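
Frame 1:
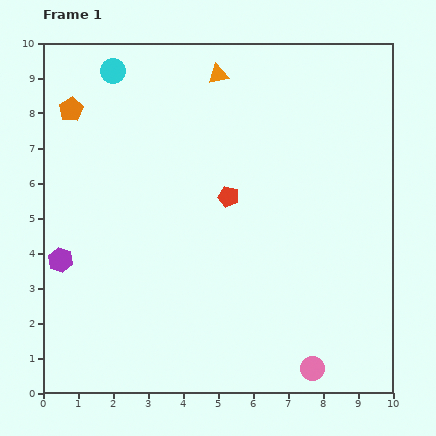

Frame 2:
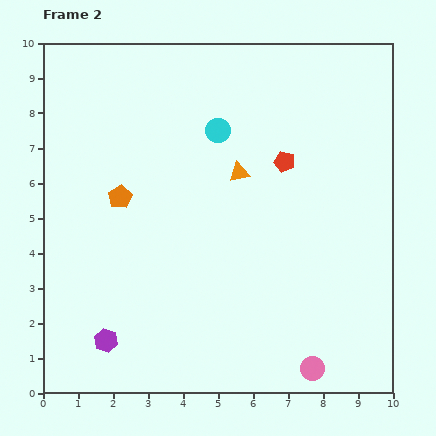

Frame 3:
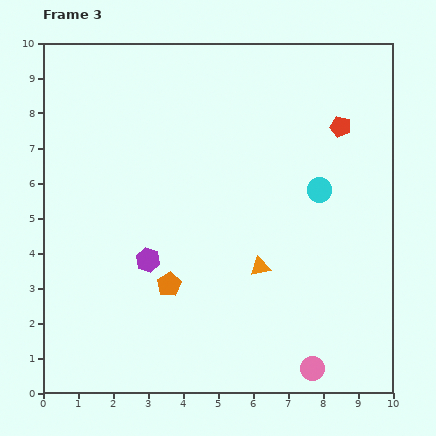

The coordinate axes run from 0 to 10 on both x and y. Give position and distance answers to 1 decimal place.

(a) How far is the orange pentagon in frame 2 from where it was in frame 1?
2.9

The orange pentagon moved from (0.8, 8.1) to (2.2, 5.6), a distance of √(1.4² + 2.5²) ≈ 2.9.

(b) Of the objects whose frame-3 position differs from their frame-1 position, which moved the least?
the purple hexagon

(moved 2.5)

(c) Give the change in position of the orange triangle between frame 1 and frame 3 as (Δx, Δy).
(1.2, -5.5)

The orange triangle was at (5.0, 9.1) in frame 1 and (6.2, 3.6) in frame 3.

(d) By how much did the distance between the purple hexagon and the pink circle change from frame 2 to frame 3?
-0.4

Distance in frame 2: 6.0. Distance in frame 3: 5.6.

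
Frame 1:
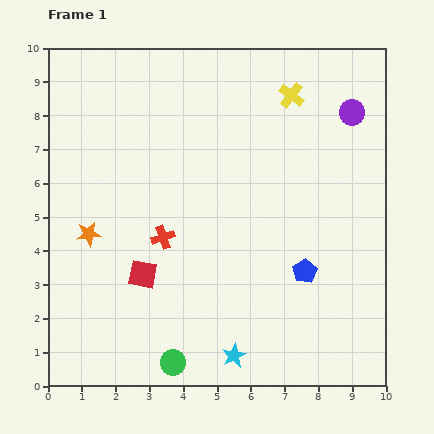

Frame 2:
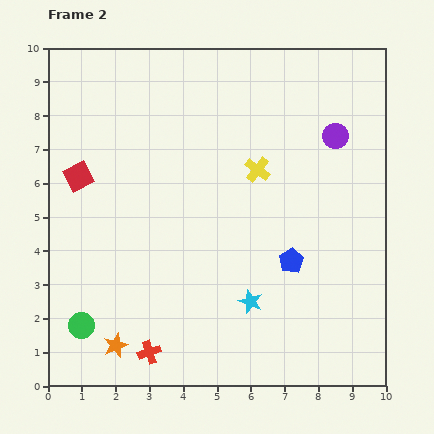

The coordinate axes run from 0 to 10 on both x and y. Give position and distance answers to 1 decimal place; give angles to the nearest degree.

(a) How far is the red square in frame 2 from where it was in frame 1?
3.5

The red square moved from (2.8, 3.3) to (0.9, 6.2), a distance of √(1.9² + 2.9²) ≈ 3.5.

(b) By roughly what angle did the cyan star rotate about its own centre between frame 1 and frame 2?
23° counter-clockwise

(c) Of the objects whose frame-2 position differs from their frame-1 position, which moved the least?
the blue pentagon

(moved 0.5)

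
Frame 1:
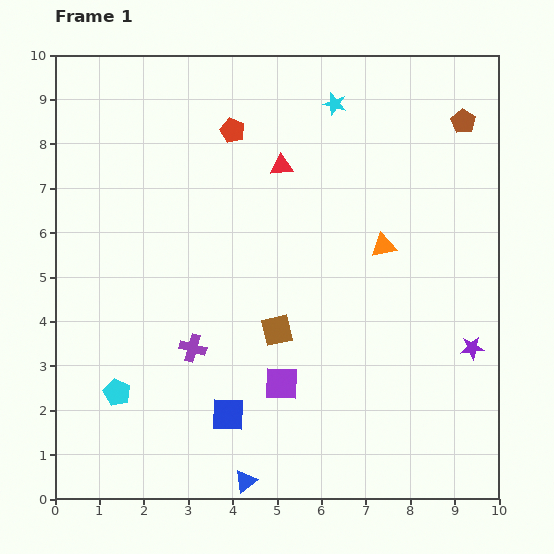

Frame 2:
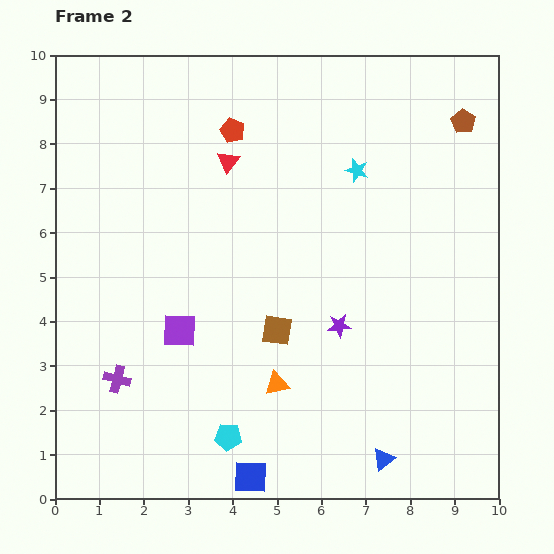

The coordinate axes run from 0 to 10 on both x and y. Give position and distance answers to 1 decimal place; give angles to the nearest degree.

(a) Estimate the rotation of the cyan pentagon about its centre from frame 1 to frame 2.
19° counter-clockwise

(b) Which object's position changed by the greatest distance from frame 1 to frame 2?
the orange triangle

(moved 3.9; next 3.1)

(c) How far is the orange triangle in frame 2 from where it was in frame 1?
3.9

The orange triangle moved from (7.4, 5.7) to (5.0, 2.6), a distance of √(2.4² + 3.1²) ≈ 3.9.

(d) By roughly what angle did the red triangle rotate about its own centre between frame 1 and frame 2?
49° counter-clockwise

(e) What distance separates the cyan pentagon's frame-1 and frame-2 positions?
2.7

The cyan pentagon moved from (1.4, 2.4) to (3.9, 1.4), a distance of √(2.5² + 1.0²) ≈ 2.7.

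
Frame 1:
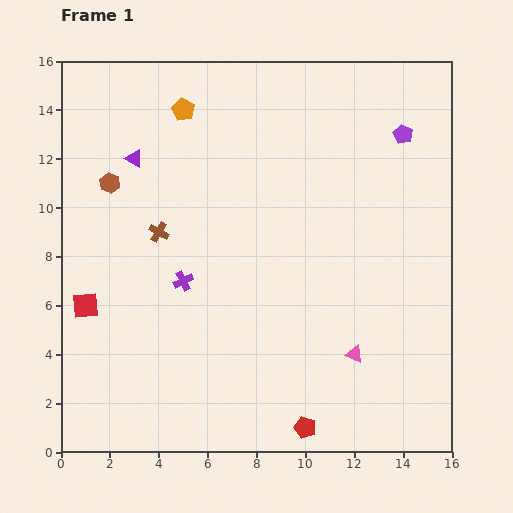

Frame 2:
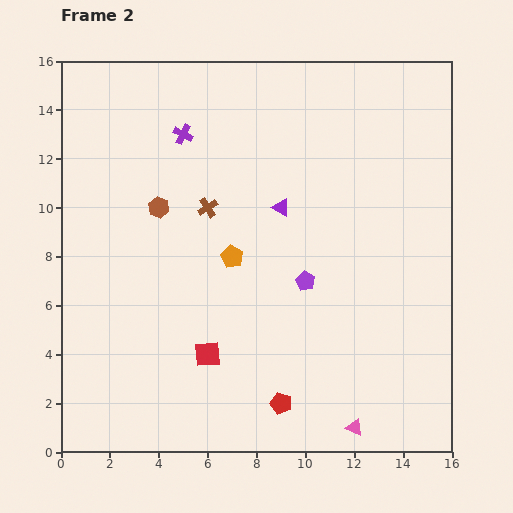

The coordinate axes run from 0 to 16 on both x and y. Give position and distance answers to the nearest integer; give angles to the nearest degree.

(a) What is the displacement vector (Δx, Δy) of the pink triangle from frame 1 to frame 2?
(0, -3)

The pink triangle was at (12, 4) in frame 1 and (12, 1) in frame 2.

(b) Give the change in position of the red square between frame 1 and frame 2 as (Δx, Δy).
(5, -2)

The red square was at (1, 6) in frame 1 and (6, 4) in frame 2.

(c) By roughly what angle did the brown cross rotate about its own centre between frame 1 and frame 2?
27° clockwise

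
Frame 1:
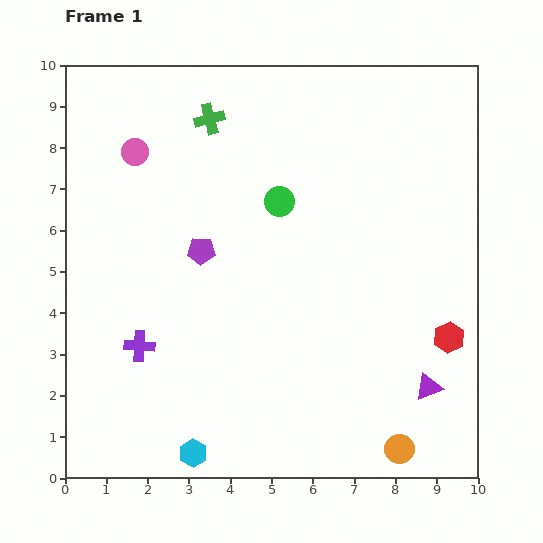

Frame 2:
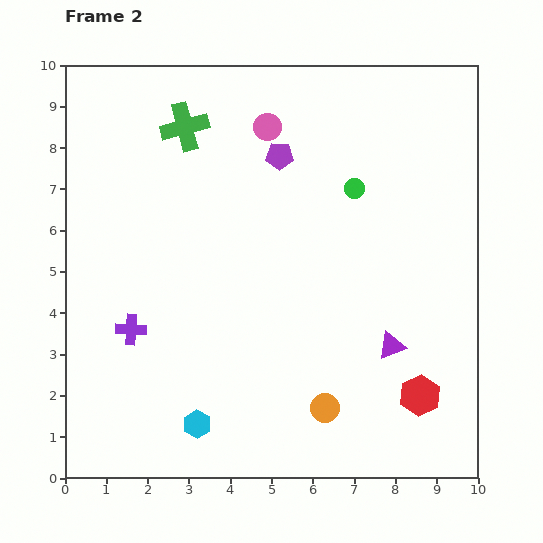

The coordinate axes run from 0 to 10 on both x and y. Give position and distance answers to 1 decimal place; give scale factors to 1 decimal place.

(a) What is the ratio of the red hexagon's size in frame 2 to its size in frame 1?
1.3×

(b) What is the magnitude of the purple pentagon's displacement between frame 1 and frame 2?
3.0

The purple pentagon moved from (3.3, 5.5) to (5.2, 7.8), a distance of √(1.9² + 2.3²) ≈ 3.0.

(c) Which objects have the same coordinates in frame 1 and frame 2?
none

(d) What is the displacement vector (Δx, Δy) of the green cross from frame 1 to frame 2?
(-0.6, -0.2)

The green cross was at (3.5, 8.7) in frame 1 and (2.9, 8.5) in frame 2.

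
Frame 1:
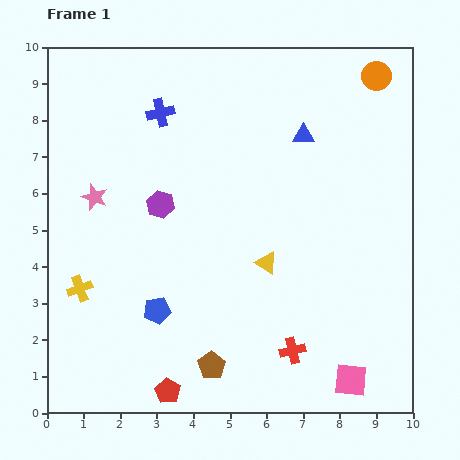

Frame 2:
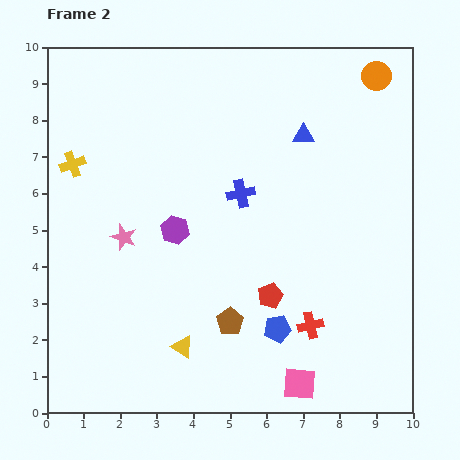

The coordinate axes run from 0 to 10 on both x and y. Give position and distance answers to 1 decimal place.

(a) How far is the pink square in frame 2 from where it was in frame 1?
1.4

The pink square moved from (8.3, 0.9) to (6.9, 0.8), a distance of √(1.4² + 0.1²) ≈ 1.4.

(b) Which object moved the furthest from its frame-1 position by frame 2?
the red pentagon

(moved 3.8; next 3.4)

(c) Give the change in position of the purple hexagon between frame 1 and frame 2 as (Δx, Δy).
(0.4, -0.7)

The purple hexagon was at (3.1, 5.7) in frame 1 and (3.5, 5.0) in frame 2.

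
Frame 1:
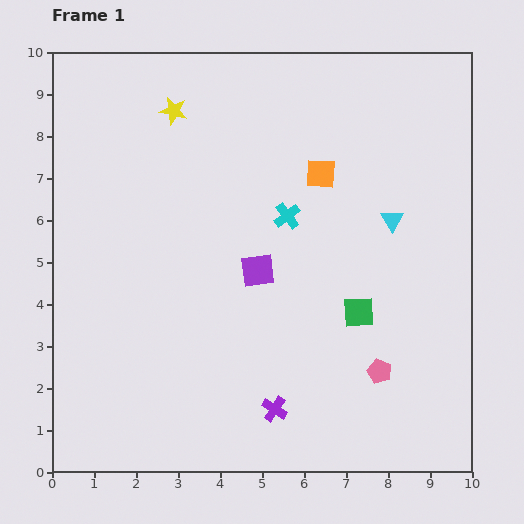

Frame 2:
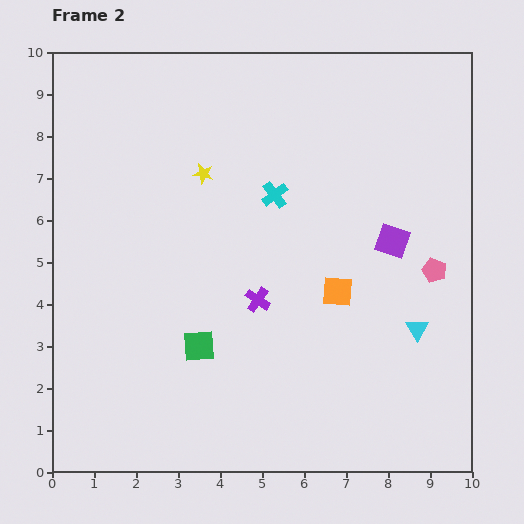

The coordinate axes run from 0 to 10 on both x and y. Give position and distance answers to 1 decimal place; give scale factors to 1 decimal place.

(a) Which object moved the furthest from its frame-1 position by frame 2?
the green square

(moved 3.9; next 3.3)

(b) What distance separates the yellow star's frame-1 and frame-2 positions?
1.7

The yellow star moved from (2.9, 8.6) to (3.6, 7.1), a distance of √(0.7² + 1.5²) ≈ 1.7.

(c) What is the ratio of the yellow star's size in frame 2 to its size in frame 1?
0.7×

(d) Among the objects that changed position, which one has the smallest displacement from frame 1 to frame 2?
the cyan cross

(moved 0.6)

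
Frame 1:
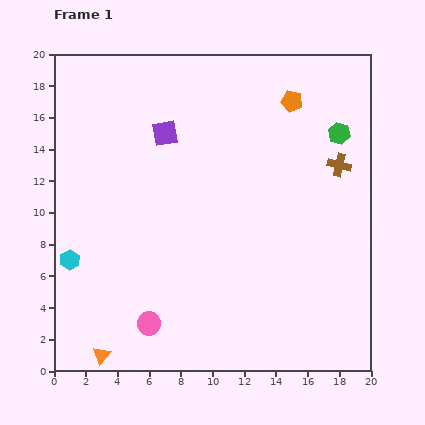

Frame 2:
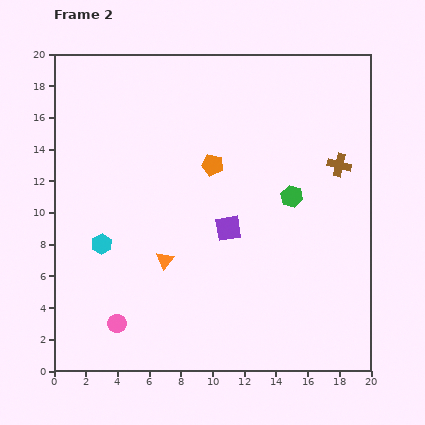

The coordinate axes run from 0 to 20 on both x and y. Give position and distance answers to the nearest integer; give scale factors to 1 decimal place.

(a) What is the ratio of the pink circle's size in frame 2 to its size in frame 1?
0.8×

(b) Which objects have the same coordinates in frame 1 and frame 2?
the brown cross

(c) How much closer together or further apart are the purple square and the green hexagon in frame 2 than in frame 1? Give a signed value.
-7

Distance in frame 1: 11. Distance in frame 2: 4.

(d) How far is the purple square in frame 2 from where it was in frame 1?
7

The purple square moved from (7, 15) to (11, 9), a distance of √(4² + 6²) ≈ 7.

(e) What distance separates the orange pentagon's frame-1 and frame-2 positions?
6

The orange pentagon moved from (15, 17) to (10, 13), a distance of √(5² + 4²) ≈ 6.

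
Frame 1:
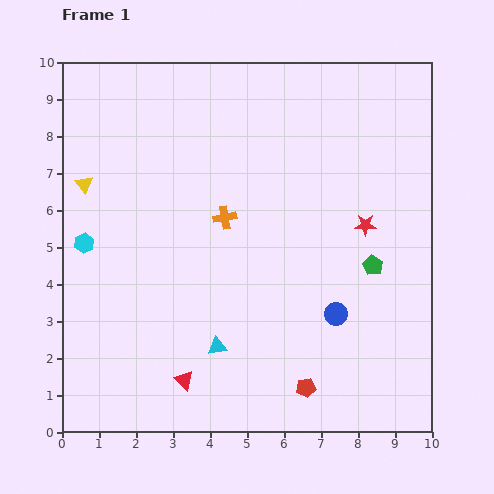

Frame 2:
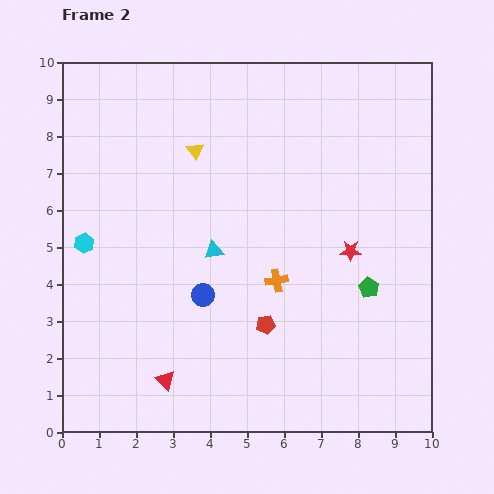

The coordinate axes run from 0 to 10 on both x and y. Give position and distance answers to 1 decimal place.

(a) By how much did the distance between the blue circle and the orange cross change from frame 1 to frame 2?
-2.0

Distance in frame 1: 4.0. Distance in frame 2: 2.0.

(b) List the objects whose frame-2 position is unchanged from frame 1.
the cyan hexagon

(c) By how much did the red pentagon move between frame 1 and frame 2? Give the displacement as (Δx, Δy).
(-1.1, 1.7)

The red pentagon was at (6.6, 1.2) in frame 1 and (5.5, 2.9) in frame 2.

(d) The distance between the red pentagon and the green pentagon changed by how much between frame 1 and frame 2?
-0.8

Distance in frame 1: 3.8. Distance in frame 2: 3.0.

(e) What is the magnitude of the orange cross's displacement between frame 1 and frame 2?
2.2

The orange cross moved from (4.4, 5.8) to (5.8, 4.1), a distance of √(1.4² + 1.7²) ≈ 2.2.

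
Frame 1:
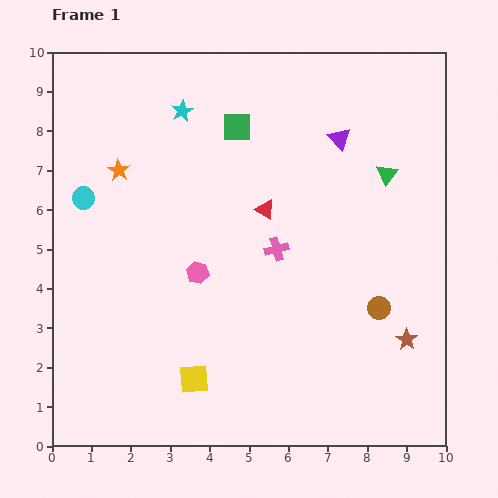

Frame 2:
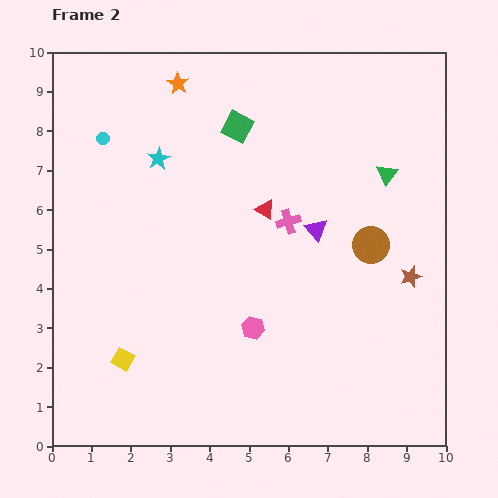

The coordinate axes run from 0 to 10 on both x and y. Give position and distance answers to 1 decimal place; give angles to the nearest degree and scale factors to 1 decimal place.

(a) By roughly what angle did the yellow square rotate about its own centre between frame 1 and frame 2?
33° clockwise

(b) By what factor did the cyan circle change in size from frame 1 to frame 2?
0.6×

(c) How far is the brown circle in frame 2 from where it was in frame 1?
1.6

The brown circle moved from (8.3, 3.5) to (8.1, 5.1), a distance of √(0.2² + 1.6²) ≈ 1.6.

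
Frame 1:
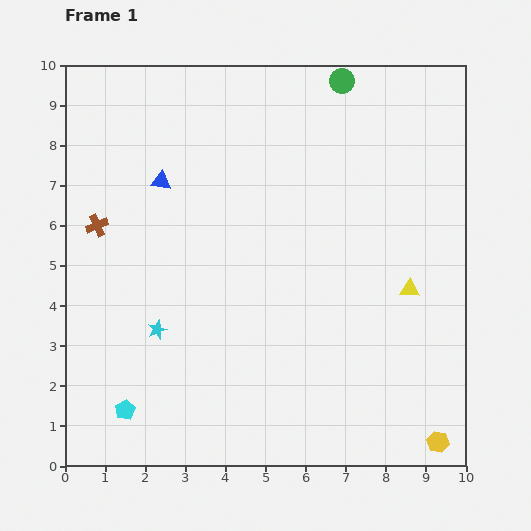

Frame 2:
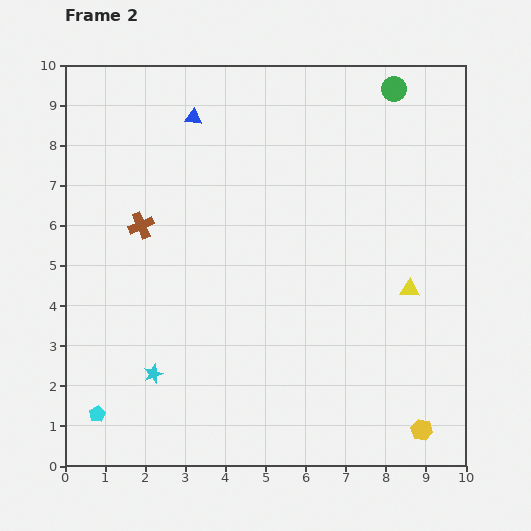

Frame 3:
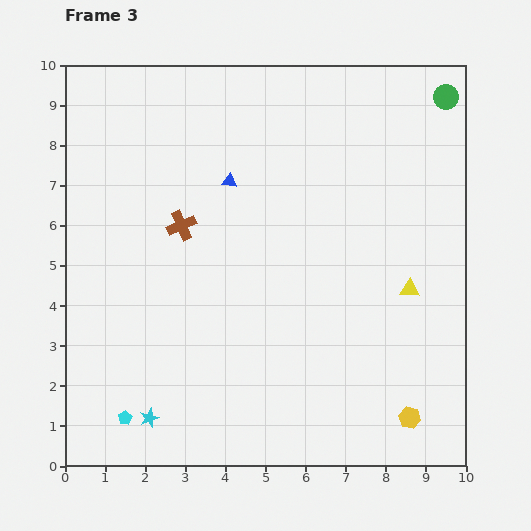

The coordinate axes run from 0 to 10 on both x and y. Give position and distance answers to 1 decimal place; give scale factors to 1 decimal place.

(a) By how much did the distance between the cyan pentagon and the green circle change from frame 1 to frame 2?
+1.2

Distance in frame 1: 9.8. Distance in frame 2: 11.0.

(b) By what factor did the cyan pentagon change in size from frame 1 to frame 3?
0.7×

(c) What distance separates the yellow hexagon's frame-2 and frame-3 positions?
0.4

The yellow hexagon moved from (8.9, 0.9) to (8.6, 1.2), a distance of √(0.3² + 0.3²) ≈ 0.4.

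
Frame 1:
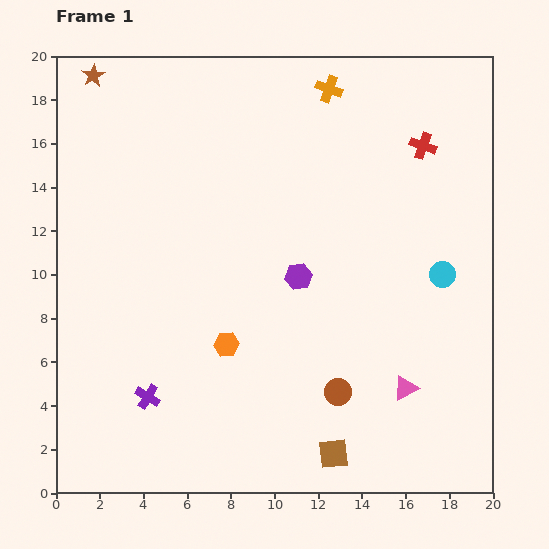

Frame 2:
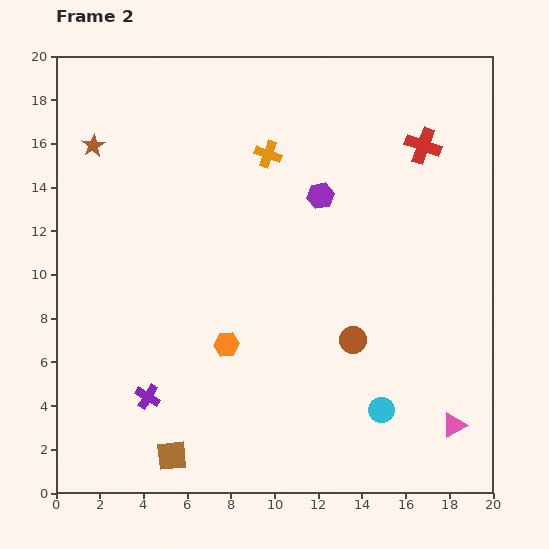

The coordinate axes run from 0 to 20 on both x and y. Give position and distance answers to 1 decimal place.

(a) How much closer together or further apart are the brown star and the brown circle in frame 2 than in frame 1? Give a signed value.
-3.4

Distance in frame 1: 18.3. Distance in frame 2: 14.9.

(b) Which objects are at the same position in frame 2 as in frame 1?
the red cross, the orange hexagon, the purple cross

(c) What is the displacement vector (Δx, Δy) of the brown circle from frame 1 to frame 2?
(0.7, 2.4)

The brown circle was at (12.9, 4.6) in frame 1 and (13.6, 7.0) in frame 2.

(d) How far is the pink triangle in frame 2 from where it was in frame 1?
2.8

The pink triangle moved from (16.0, 4.8) to (18.2, 3.1), a distance of √(2.2² + 1.7²) ≈ 2.8.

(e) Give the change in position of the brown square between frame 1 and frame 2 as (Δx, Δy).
(-7.4, -0.1)

The brown square was at (12.7, 1.8) in frame 1 and (5.3, 1.7) in frame 2.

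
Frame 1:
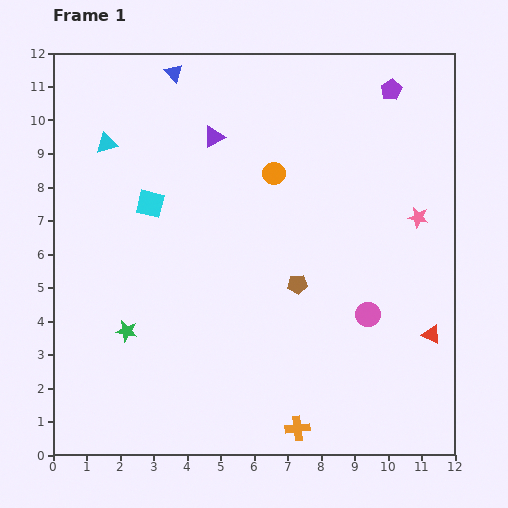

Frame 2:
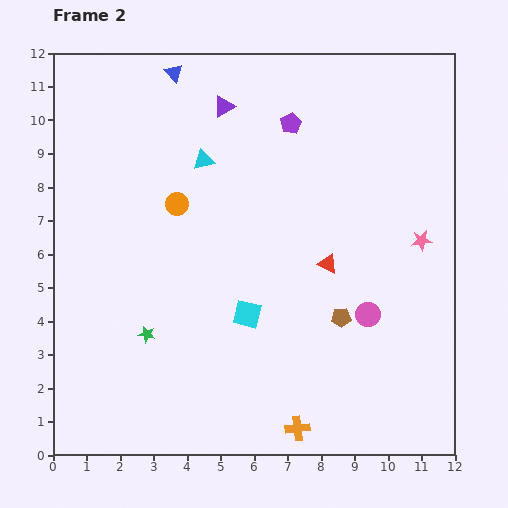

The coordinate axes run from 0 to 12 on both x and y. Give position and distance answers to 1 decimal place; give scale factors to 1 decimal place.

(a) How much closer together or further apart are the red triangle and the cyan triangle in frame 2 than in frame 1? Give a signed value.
-6.5

Distance in frame 1: 11.3. Distance in frame 2: 4.8.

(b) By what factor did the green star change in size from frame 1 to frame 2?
0.8×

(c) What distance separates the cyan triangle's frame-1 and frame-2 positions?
2.9

The cyan triangle moved from (1.6, 9.3) to (4.5, 8.8), a distance of √(2.9² + 0.5²) ≈ 2.9.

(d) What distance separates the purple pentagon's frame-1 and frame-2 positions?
3.2

The purple pentagon moved from (10.1, 10.9) to (7.1, 9.9), a distance of √(3.0² + 1.0²) ≈ 3.2.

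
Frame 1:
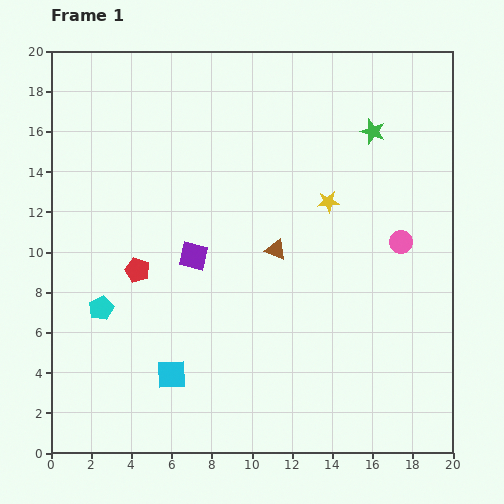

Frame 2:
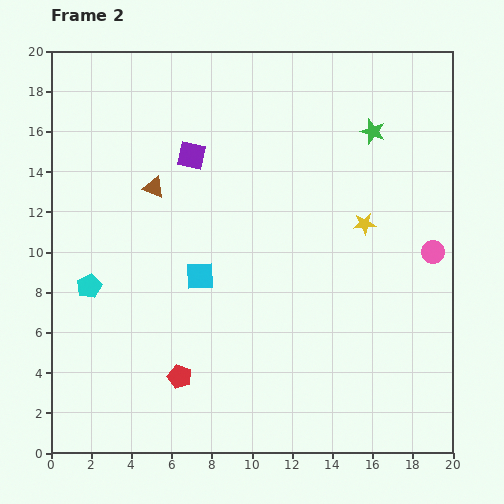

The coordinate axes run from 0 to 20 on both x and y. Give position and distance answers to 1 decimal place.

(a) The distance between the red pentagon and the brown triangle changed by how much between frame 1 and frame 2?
+2.5

Distance in frame 1: 7.0. Distance in frame 2: 9.5.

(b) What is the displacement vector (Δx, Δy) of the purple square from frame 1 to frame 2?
(-0.1, 5.0)

The purple square was at (7.1, 9.8) in frame 1 and (7.0, 14.8) in frame 2.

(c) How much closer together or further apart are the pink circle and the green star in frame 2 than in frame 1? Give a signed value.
+1.0

Distance in frame 1: 5.7. Distance in frame 2: 6.7.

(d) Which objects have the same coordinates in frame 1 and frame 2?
the green star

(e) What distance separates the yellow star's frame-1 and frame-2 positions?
2.1

The yellow star moved from (13.8, 12.5) to (15.6, 11.4), a distance of √(1.8² + 1.1²) ≈ 2.1.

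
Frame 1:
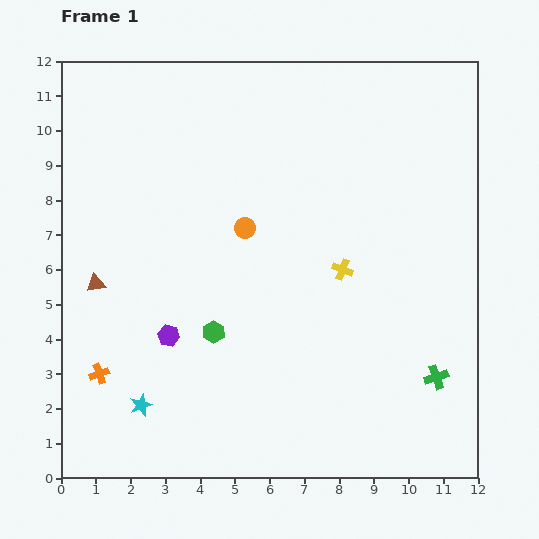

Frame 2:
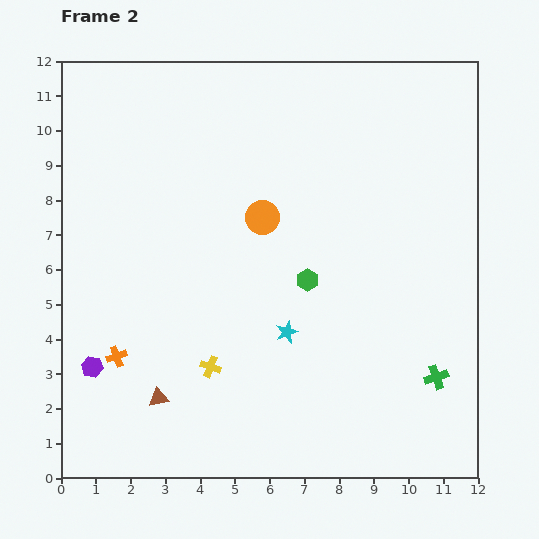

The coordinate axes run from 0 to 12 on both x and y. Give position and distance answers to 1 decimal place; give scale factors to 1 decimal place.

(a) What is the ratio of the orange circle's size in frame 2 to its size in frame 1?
1.6×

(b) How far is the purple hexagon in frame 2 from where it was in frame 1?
2.4

The purple hexagon moved from (3.1, 4.1) to (0.9, 3.2), a distance of √(2.2² + 0.9²) ≈ 2.4.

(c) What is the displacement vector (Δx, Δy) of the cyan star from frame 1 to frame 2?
(4.2, 2.1)

The cyan star was at (2.3, 2.1) in frame 1 and (6.5, 4.2) in frame 2.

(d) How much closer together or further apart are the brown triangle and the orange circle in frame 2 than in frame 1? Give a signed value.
+1.4

Distance in frame 1: 4.6. Distance in frame 2: 6.0.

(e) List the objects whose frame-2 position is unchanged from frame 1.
the green cross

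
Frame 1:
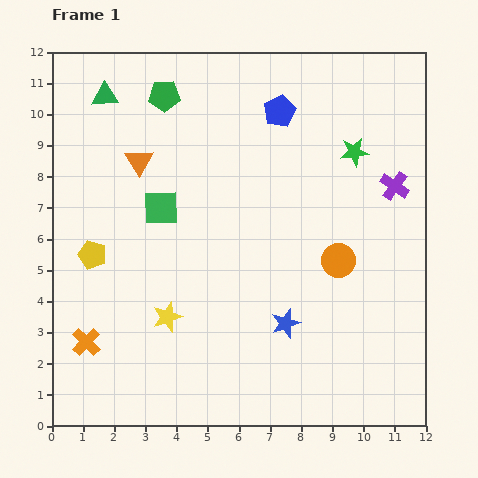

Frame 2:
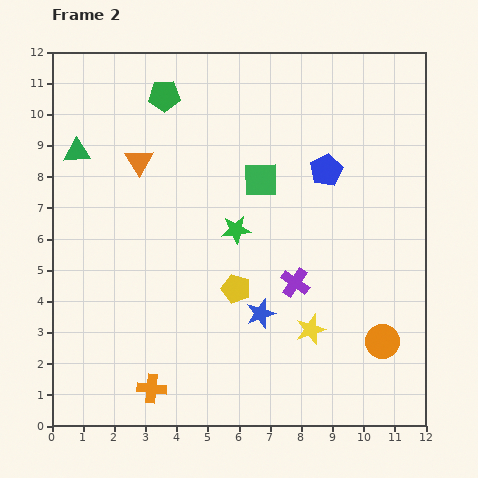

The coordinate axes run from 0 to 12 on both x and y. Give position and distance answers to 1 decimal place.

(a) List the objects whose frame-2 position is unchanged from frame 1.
the green pentagon, the orange triangle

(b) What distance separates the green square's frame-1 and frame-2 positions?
3.3

The green square moved from (3.5, 7.0) to (6.7, 7.9), a distance of √(3.2² + 0.9²) ≈ 3.3.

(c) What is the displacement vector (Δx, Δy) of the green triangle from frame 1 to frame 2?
(-0.9, -1.8)

The green triangle was at (1.7, 10.6) in frame 1 and (0.8, 8.8) in frame 2.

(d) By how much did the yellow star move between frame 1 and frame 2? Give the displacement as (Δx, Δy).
(4.6, -0.4)

The yellow star was at (3.7, 3.5) in frame 1 and (8.3, 3.1) in frame 2.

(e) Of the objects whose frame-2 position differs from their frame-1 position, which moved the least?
the blue star

(moved 0.9)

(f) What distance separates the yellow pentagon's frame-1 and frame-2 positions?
4.7

The yellow pentagon moved from (1.3, 5.5) to (5.9, 4.4), a distance of √(4.6² + 1.1²) ≈ 4.7.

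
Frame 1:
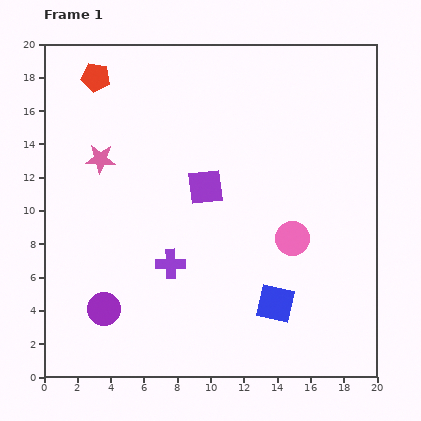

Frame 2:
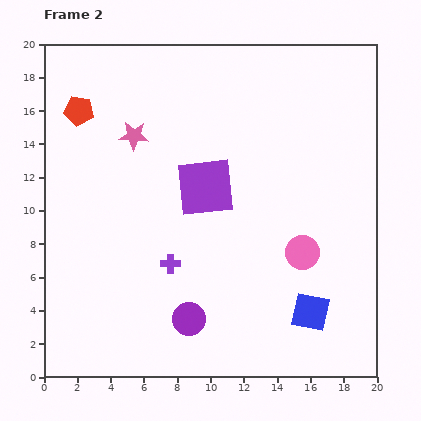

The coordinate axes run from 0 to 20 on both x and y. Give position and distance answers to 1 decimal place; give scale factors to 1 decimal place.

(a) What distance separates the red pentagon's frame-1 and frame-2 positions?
2.2

The red pentagon moved from (3.1, 18.0) to (2.1, 16.0), a distance of √(1.0² + 2.0²) ≈ 2.2.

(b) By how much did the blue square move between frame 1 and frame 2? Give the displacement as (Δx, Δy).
(2.1, -0.5)

The blue square was at (13.9, 4.4) in frame 1 and (16.0, 3.9) in frame 2.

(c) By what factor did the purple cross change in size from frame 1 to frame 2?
0.7×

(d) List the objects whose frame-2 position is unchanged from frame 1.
the purple cross, the purple square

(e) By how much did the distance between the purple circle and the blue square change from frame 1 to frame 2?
-3.0

Distance in frame 1: 10.3. Distance in frame 2: 7.3.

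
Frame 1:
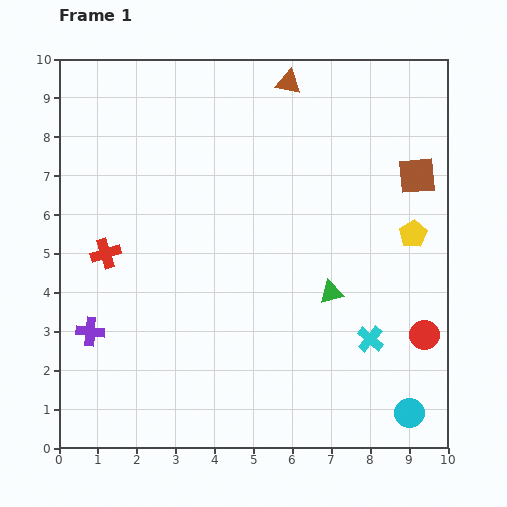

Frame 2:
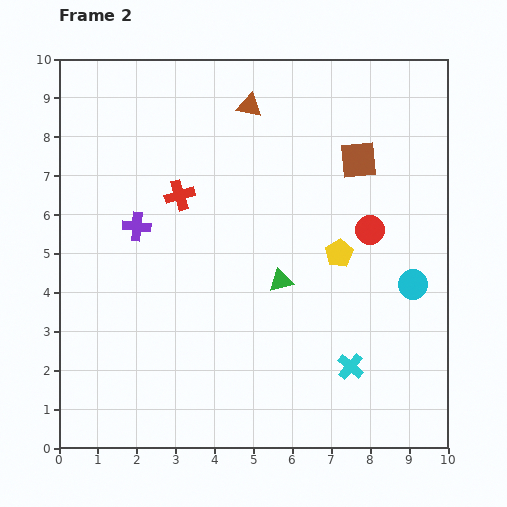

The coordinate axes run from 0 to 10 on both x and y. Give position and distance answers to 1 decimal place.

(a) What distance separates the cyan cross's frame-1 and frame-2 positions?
0.9

The cyan cross moved from (8.0, 2.8) to (7.5, 2.1), a distance of √(0.5² + 0.7²) ≈ 0.9.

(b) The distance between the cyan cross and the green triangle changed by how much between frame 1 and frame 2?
+1.2

Distance in frame 1: 1.6. Distance in frame 2: 2.8.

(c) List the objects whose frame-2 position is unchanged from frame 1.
none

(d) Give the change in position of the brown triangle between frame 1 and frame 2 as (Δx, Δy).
(-1.0, -0.6)

The brown triangle was at (5.9, 9.4) in frame 1 and (4.9, 8.8) in frame 2.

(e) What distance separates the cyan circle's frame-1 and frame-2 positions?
3.3

The cyan circle moved from (9.0, 0.9) to (9.1, 4.2), a distance of √(0.1² + 3.3²) ≈ 3.3.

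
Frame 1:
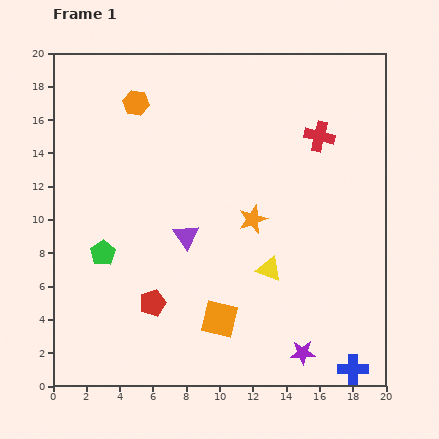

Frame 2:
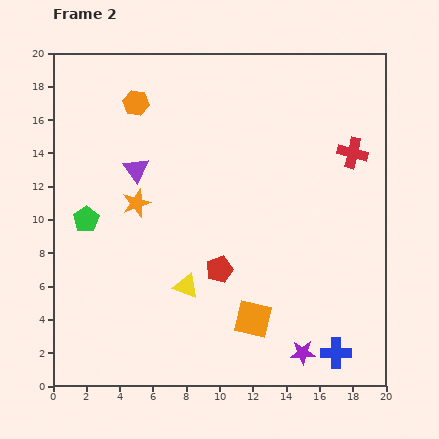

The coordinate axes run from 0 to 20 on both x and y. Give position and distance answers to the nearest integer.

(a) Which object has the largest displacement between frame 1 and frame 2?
the orange star

(moved 7; next 5)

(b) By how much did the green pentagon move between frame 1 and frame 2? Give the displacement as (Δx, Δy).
(-1, 2)

The green pentagon was at (3, 8) in frame 1 and (2, 10) in frame 2.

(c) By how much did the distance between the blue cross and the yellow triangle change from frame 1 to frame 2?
+2

Distance in frame 1: 8. Distance in frame 2: 10.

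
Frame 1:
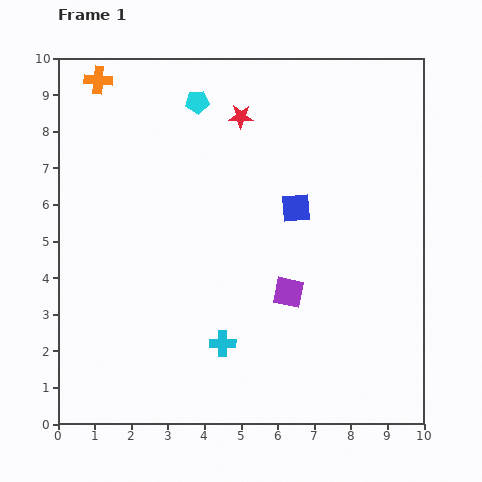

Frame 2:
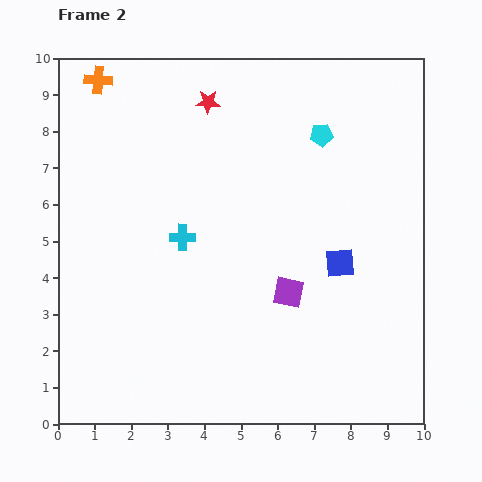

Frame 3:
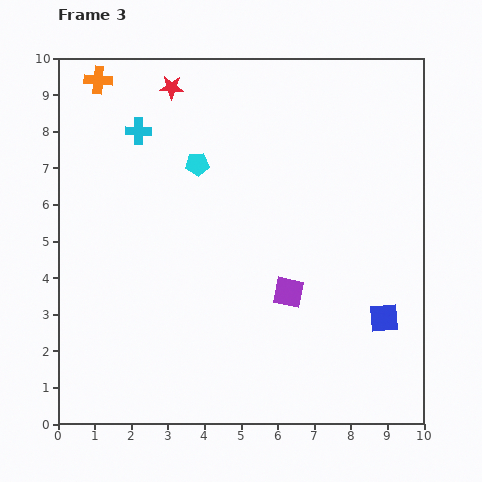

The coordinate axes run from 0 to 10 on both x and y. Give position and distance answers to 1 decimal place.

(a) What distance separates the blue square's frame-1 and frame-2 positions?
1.9

The blue square moved from (6.5, 5.9) to (7.7, 4.4), a distance of √(1.2² + 1.5²) ≈ 1.9.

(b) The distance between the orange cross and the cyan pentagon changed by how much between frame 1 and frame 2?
+3.5

Distance in frame 1: 2.8. Distance in frame 2: 6.3.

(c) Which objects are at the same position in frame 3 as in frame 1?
the purple square, the orange cross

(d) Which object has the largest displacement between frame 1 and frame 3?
the cyan cross

(moved 6.2; next 3.8)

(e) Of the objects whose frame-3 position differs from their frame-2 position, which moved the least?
the red star

(moved 1.1)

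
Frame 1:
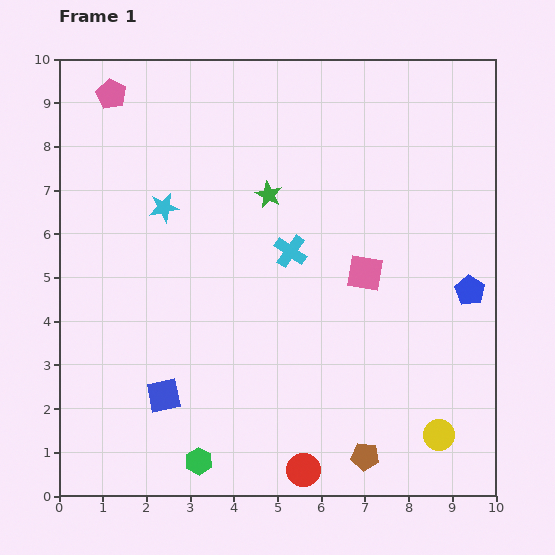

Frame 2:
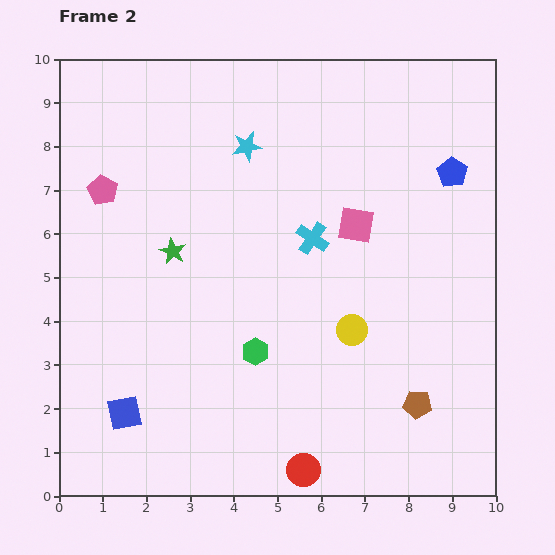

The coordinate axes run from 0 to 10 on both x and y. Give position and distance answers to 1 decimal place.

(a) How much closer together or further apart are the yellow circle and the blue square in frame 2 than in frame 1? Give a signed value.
-0.9

Distance in frame 1: 6.4. Distance in frame 2: 5.5.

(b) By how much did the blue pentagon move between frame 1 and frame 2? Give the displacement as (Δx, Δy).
(-0.4, 2.7)

The blue pentagon was at (9.4, 4.7) in frame 1 and (9.0, 7.4) in frame 2.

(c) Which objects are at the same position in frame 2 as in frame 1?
the red circle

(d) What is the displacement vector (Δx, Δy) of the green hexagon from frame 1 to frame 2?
(1.3, 2.5)

The green hexagon was at (3.2, 0.8) in frame 1 and (4.5, 3.3) in frame 2.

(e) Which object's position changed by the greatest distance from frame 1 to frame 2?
the yellow circle

(moved 3.1; next 2.8)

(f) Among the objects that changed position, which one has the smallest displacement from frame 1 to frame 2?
the cyan cross

(moved 0.6)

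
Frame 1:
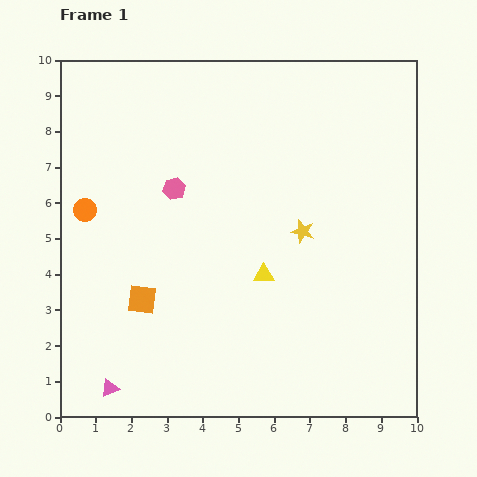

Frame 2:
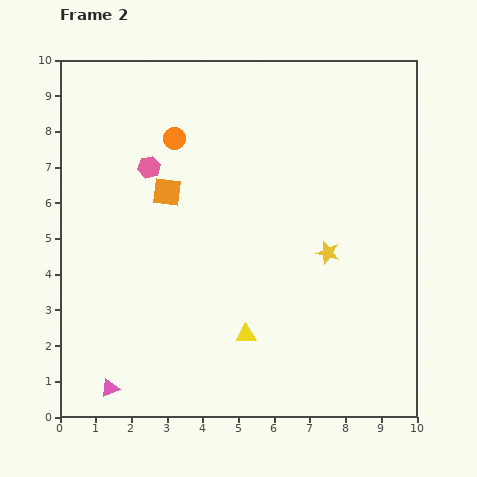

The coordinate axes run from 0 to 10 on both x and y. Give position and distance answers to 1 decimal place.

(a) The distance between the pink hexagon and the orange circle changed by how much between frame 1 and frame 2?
-1.5

Distance in frame 1: 2.6. Distance in frame 2: 1.1.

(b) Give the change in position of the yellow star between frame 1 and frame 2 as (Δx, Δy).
(0.7, -0.6)

The yellow star was at (6.8, 5.2) in frame 1 and (7.5, 4.6) in frame 2.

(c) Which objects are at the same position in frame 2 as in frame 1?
the pink triangle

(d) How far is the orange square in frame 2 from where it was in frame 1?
3.1

The orange square moved from (2.3, 3.3) to (3.0, 6.3), a distance of √(0.7² + 3.0²) ≈ 3.1.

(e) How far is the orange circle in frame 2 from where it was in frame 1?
3.2

The orange circle moved from (0.7, 5.8) to (3.2, 7.8), a distance of √(2.5² + 2.0²) ≈ 3.2.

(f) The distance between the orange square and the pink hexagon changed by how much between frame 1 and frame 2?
-2.3

Distance in frame 1: 3.2. Distance in frame 2: 0.9.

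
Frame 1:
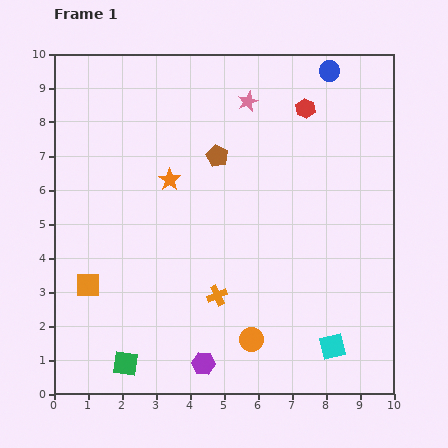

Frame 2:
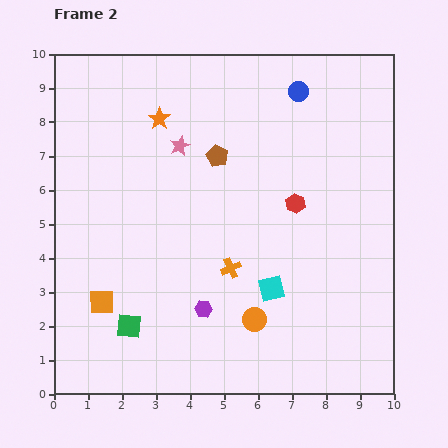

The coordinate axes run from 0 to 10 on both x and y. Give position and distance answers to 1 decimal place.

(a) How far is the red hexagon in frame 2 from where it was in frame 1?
2.8

The red hexagon moved from (7.4, 8.4) to (7.1, 5.6), a distance of √(0.3² + 2.8²) ≈ 2.8.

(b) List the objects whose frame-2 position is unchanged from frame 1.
the brown pentagon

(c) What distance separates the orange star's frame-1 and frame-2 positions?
1.8

The orange star moved from (3.4, 6.3) to (3.1, 8.1), a distance of √(0.3² + 1.8²) ≈ 1.8.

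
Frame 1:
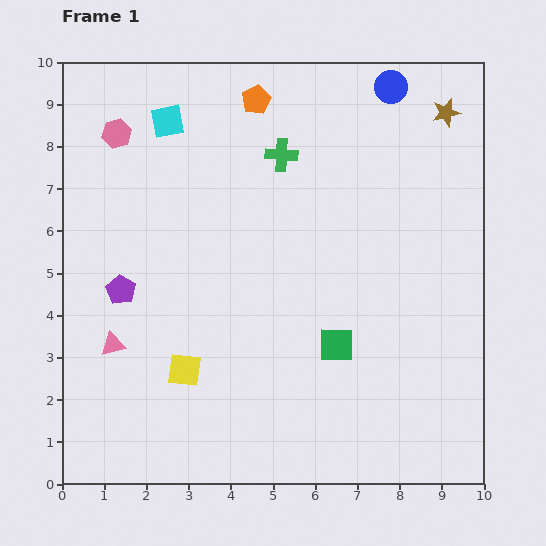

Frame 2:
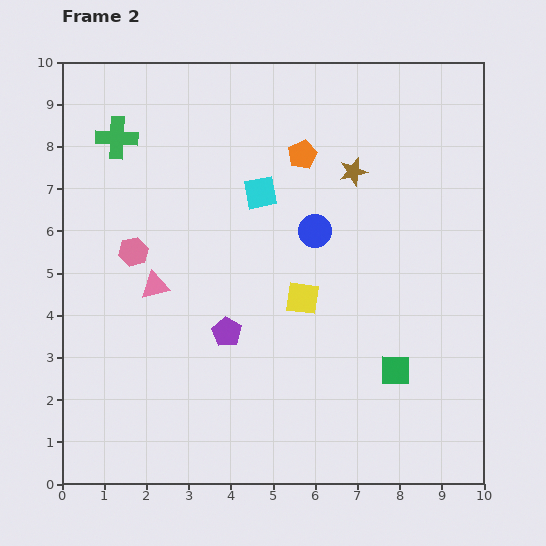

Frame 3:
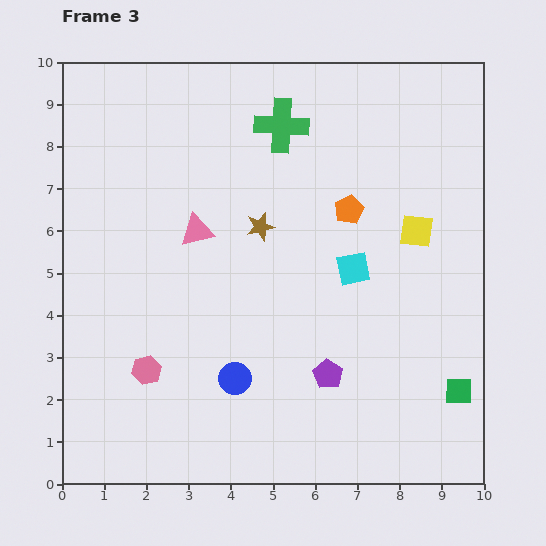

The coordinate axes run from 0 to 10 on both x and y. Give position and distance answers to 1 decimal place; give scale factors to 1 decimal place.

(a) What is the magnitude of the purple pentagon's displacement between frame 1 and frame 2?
2.7

The purple pentagon moved from (1.4, 4.6) to (3.9, 3.6), a distance of √(2.5² + 1.0²) ≈ 2.7.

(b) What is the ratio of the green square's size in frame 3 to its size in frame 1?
0.8×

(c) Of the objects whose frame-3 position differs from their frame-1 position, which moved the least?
the green cross

(moved 0.7)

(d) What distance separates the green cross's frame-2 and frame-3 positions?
3.9

The green cross moved from (1.3, 8.2) to (5.2, 8.5), a distance of √(3.9² + 0.3²) ≈ 3.9.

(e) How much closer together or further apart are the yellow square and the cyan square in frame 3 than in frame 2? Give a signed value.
-1.0

Distance in frame 2: 2.7. Distance in frame 3: 1.7.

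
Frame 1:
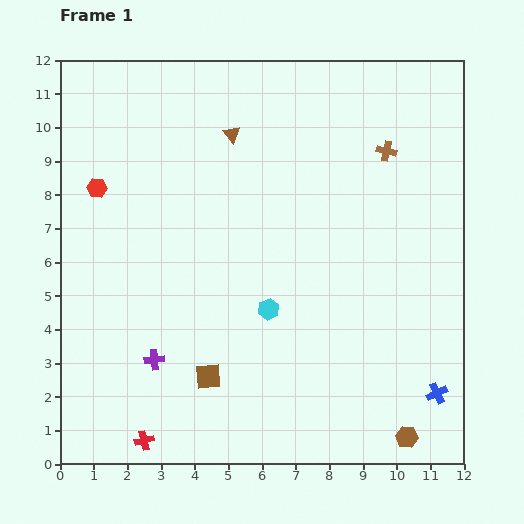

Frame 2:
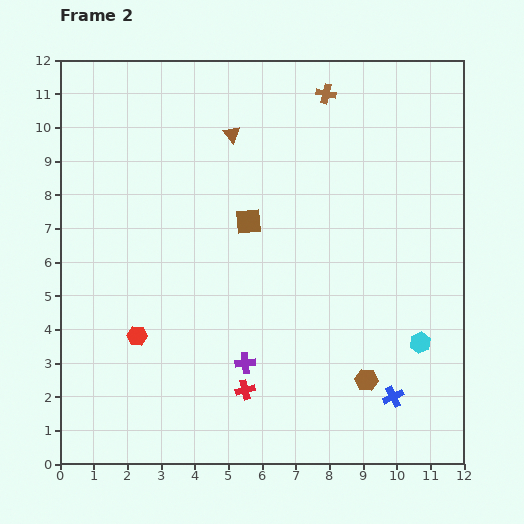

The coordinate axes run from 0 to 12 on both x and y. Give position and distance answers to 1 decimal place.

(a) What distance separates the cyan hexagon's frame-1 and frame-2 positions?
4.6

The cyan hexagon moved from (6.2, 4.6) to (10.7, 3.6), a distance of √(4.5² + 1.0²) ≈ 4.6.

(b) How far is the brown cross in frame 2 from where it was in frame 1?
2.5

The brown cross moved from (9.7, 9.3) to (7.9, 11.0), a distance of √(1.8² + 1.7²) ≈ 2.5.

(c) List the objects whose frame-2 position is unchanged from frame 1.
the brown triangle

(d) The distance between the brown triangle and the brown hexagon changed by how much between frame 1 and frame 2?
-2.1

Distance in frame 1: 10.4. Distance in frame 2: 8.3.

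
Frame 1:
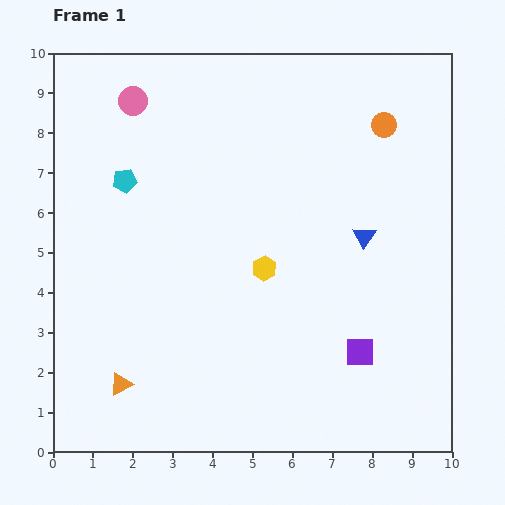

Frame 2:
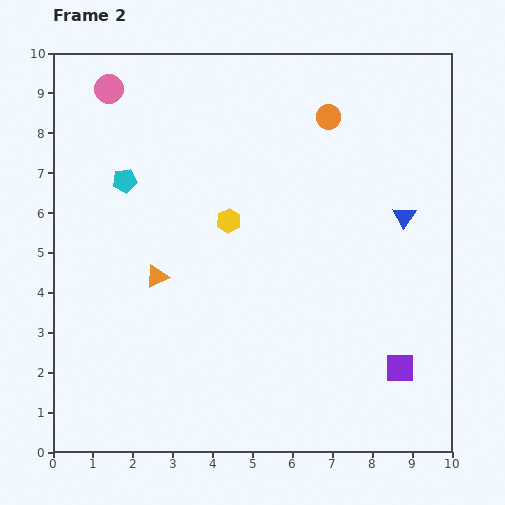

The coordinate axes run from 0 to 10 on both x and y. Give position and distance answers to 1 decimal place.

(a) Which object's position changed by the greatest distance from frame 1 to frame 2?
the orange triangle

(moved 2.8; next 1.5)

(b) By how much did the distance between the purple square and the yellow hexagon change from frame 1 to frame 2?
+2.5

Distance in frame 1: 3.2. Distance in frame 2: 5.7.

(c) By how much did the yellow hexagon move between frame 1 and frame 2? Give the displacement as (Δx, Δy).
(-0.9, 1.2)

The yellow hexagon was at (5.3, 4.6) in frame 1 and (4.4, 5.8) in frame 2.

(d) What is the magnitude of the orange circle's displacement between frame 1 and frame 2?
1.4

The orange circle moved from (8.3, 8.2) to (6.9, 8.4), a distance of √(1.4² + 0.2²) ≈ 1.4.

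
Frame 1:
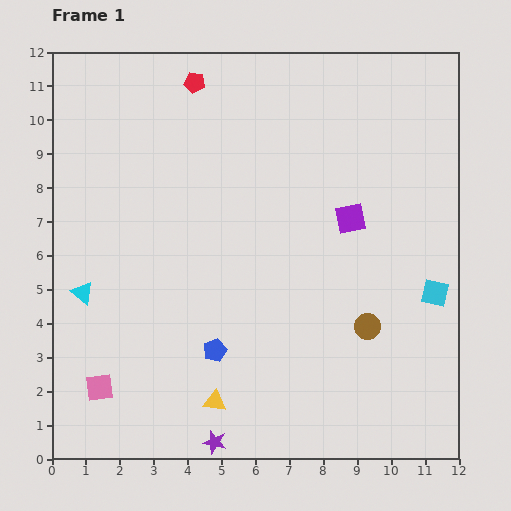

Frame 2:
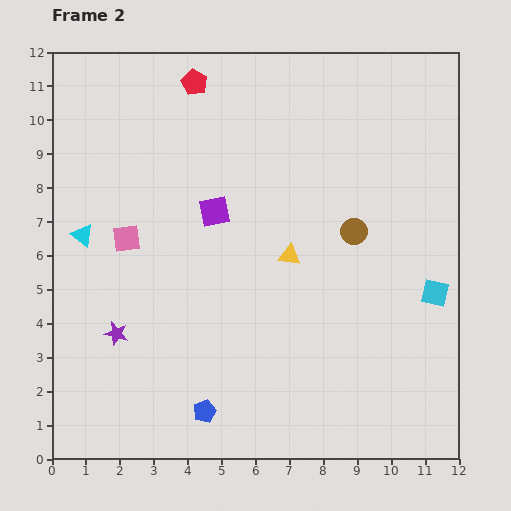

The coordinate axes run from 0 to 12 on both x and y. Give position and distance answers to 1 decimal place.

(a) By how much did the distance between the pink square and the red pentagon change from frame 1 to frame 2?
-4.4

Distance in frame 1: 9.4. Distance in frame 2: 5.0.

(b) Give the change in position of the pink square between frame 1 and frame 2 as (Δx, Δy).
(0.8, 4.4)

The pink square was at (1.4, 2.1) in frame 1 and (2.2, 6.5) in frame 2.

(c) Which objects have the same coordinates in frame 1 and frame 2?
the red pentagon, the cyan square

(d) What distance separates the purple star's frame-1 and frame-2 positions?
4.3

The purple star moved from (4.8, 0.5) to (1.9, 3.7), a distance of √(2.9² + 3.2²) ≈ 4.3.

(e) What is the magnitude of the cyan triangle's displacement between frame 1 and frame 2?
1.7

The cyan triangle moved from (0.9, 4.9) to (0.9, 6.6), a distance of √(0.0² + 1.7²) ≈ 1.7.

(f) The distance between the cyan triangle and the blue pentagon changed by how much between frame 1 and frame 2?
+2.0

Distance in frame 1: 4.3. Distance in frame 2: 6.3.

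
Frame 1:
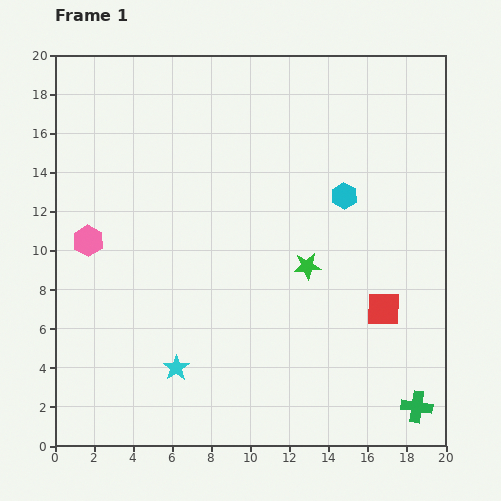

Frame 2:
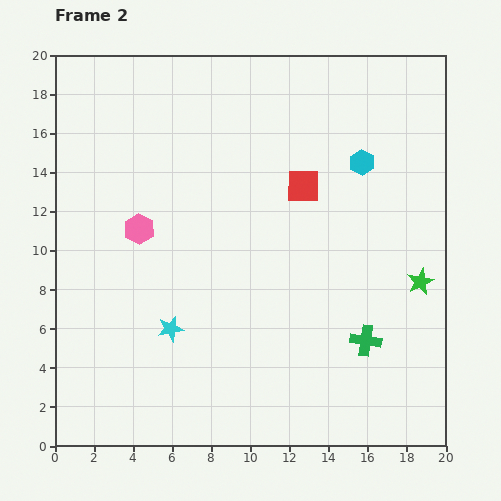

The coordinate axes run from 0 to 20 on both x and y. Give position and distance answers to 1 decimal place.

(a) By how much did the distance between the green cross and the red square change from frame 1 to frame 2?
+3.2

Distance in frame 1: 5.3. Distance in frame 2: 8.5.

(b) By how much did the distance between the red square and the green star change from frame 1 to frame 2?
+3.2

Distance in frame 1: 4.5. Distance in frame 2: 7.7.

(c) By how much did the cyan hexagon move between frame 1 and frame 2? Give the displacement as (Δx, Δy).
(0.9, 1.7)

The cyan hexagon was at (14.8, 12.8) in frame 1 and (15.7, 14.5) in frame 2.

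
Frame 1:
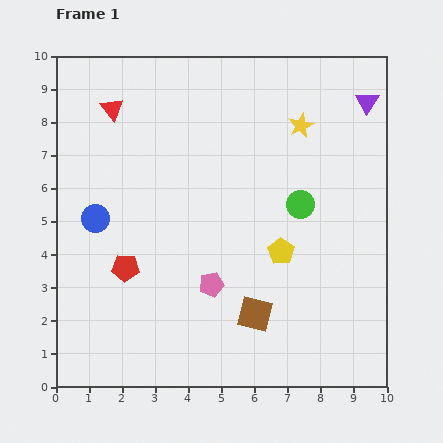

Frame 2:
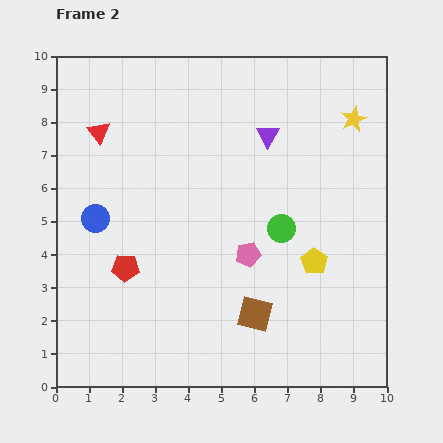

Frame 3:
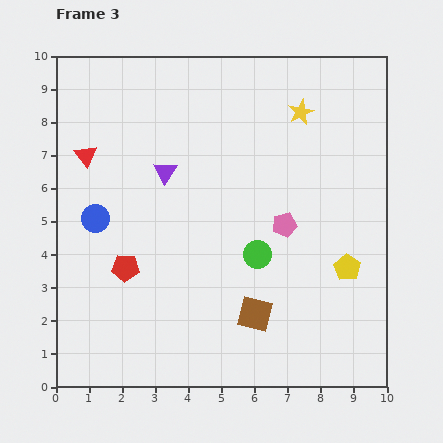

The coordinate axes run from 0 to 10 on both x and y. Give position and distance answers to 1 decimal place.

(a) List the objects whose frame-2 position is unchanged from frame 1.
the red pentagon, the blue circle, the brown square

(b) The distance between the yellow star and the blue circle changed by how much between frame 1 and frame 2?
+1.6

Distance in frame 1: 6.8. Distance in frame 2: 8.4.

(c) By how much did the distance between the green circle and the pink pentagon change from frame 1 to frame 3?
-2.4

Distance in frame 1: 3.6. Distance in frame 3: 1.2.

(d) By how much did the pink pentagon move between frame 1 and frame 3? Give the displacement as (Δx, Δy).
(2.2, 1.8)

The pink pentagon was at (4.7, 3.1) in frame 1 and (6.9, 4.9) in frame 3.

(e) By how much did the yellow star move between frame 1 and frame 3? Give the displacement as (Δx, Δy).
(0.0, 0.4)

The yellow star was at (7.4, 7.9) in frame 1 and (7.4, 8.3) in frame 3.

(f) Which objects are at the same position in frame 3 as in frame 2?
the red pentagon, the blue circle, the brown square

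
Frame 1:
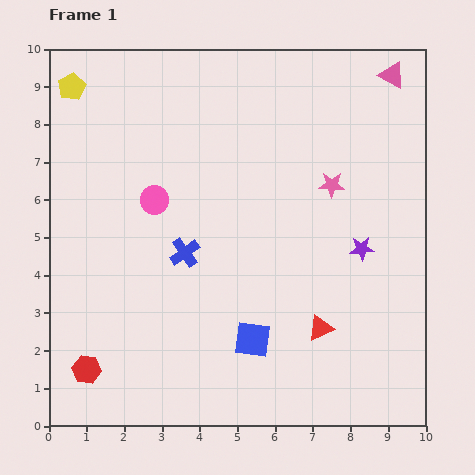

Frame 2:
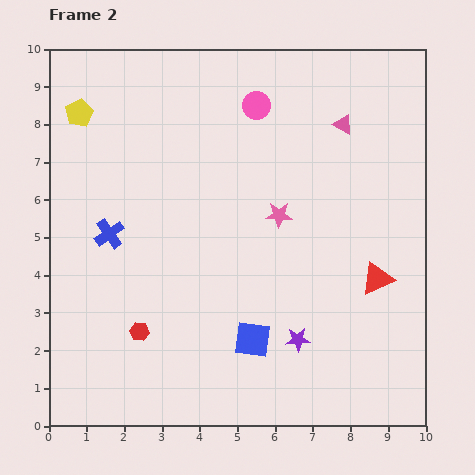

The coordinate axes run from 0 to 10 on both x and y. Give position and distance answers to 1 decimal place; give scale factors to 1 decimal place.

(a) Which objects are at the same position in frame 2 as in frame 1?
the blue square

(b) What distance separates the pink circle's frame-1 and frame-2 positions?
3.7

The pink circle moved from (2.8, 6.0) to (5.5, 8.5), a distance of √(2.7² + 2.5²) ≈ 3.7.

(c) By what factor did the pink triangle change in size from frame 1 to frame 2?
0.7×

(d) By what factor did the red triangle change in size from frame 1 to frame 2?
1.3×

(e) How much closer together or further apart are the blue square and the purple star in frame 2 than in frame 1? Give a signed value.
-2.6

Distance in frame 1: 3.8. Distance in frame 2: 1.2.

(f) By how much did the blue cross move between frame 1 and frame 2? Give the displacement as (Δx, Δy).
(-2.0, 0.5)

The blue cross was at (3.6, 4.6) in frame 1 and (1.6, 5.1) in frame 2.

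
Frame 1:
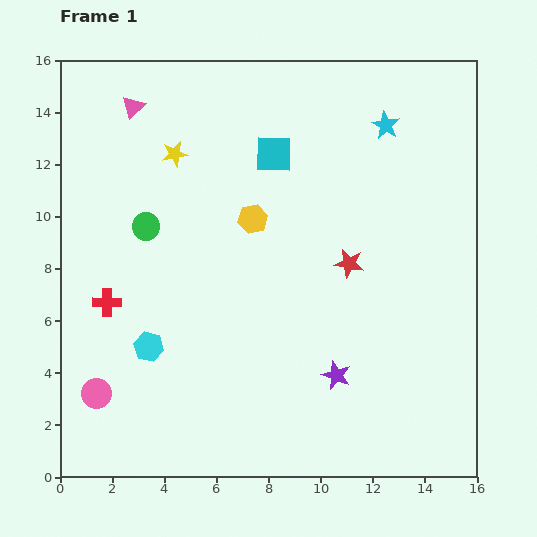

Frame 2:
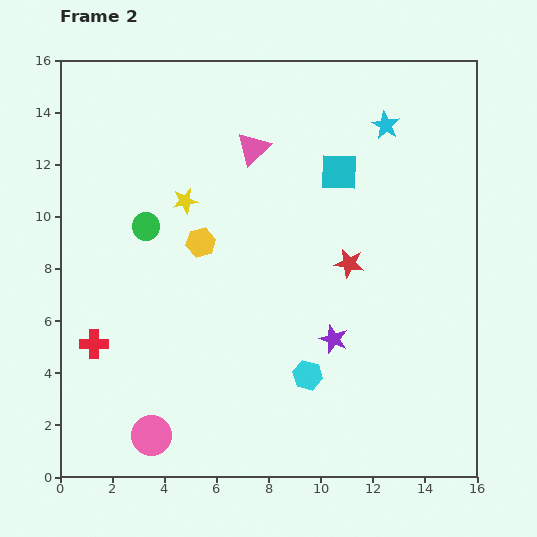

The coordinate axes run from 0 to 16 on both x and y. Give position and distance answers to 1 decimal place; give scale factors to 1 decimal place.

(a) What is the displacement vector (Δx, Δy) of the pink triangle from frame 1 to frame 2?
(4.6, -1.6)

The pink triangle was at (2.8, 14.2) in frame 1 and (7.4, 12.6) in frame 2.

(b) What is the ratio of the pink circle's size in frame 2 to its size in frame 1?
1.3×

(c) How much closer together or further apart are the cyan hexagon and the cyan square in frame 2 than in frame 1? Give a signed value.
-0.9

Distance in frame 1: 8.8. Distance in frame 2: 7.9.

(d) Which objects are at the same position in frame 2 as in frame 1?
the cyan star, the green circle, the red star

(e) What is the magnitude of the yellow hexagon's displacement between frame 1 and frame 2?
2.2

The yellow hexagon moved from (7.4, 9.9) to (5.4, 9.0), a distance of √(2.0² + 0.9²) ≈ 2.2.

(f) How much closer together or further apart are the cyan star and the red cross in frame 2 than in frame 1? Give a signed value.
+1.3

Distance in frame 1: 12.7. Distance in frame 2: 14.0.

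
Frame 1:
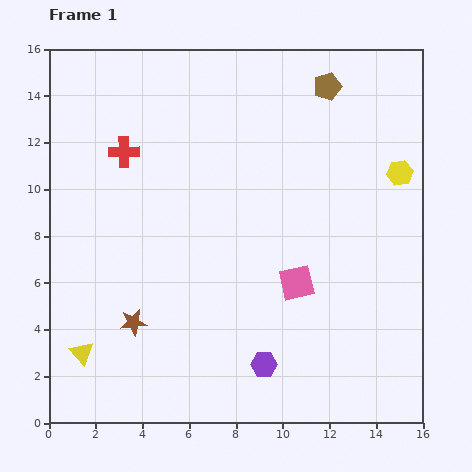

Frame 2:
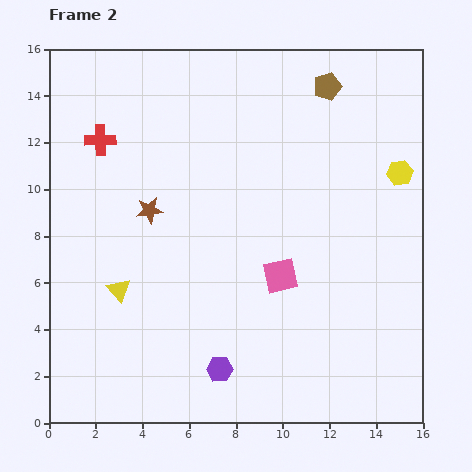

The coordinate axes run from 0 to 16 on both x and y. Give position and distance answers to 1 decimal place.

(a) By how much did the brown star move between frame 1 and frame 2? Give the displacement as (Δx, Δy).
(0.7, 4.8)

The brown star was at (3.6, 4.3) in frame 1 and (4.3, 9.1) in frame 2.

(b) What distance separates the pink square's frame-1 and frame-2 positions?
0.8

The pink square moved from (10.6, 6.0) to (9.9, 6.3), a distance of √(0.7² + 0.3²) ≈ 0.8.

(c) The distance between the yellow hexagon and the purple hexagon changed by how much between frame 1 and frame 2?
+1.4

Distance in frame 1: 10.0. Distance in frame 2: 11.4.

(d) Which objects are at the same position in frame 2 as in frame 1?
the yellow hexagon, the brown pentagon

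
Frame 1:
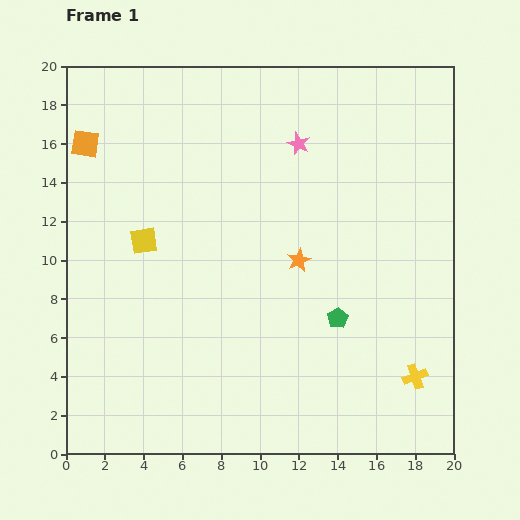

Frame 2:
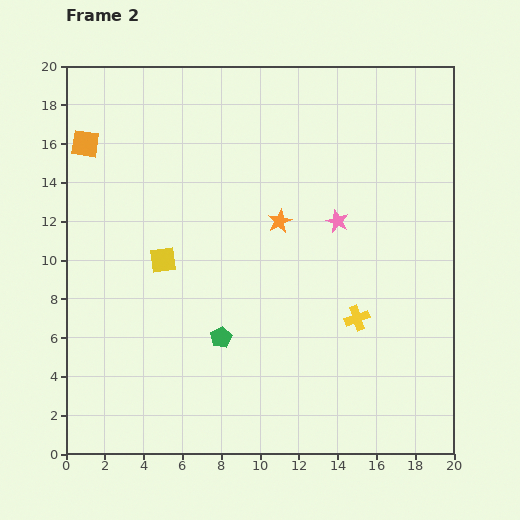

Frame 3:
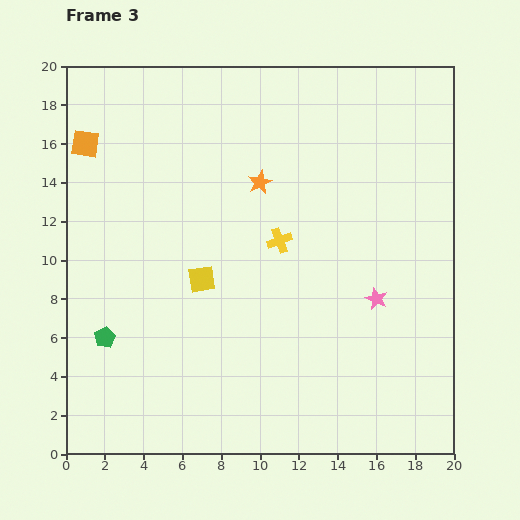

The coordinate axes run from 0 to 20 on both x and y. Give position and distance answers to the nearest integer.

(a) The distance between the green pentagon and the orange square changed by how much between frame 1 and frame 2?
-4

Distance in frame 1: 16. Distance in frame 2: 12.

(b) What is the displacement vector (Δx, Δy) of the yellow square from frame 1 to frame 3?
(3, -2)

The yellow square was at (4, 11) in frame 1 and (7, 9) in frame 3.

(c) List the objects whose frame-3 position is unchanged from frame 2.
the orange square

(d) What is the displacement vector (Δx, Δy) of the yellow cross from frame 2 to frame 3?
(-4, 4)

The yellow cross was at (15, 7) in frame 2 and (11, 11) in frame 3.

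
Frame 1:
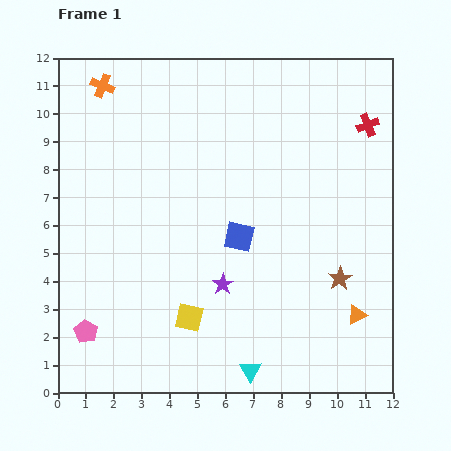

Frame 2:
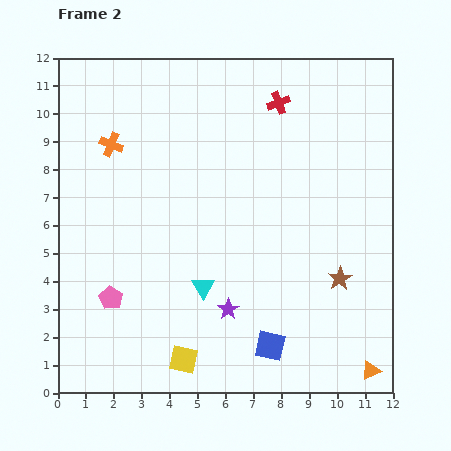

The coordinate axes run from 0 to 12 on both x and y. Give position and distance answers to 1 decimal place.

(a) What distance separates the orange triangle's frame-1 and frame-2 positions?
2.1

The orange triangle moved from (10.7, 2.8) to (11.2, 0.8), a distance of √(0.5² + 2.0²) ≈ 2.1.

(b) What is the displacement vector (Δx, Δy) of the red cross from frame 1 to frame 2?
(-3.2, 0.8)

The red cross was at (11.1, 9.6) in frame 1 and (7.9, 10.4) in frame 2.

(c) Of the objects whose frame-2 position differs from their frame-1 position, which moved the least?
the purple star

(moved 0.9)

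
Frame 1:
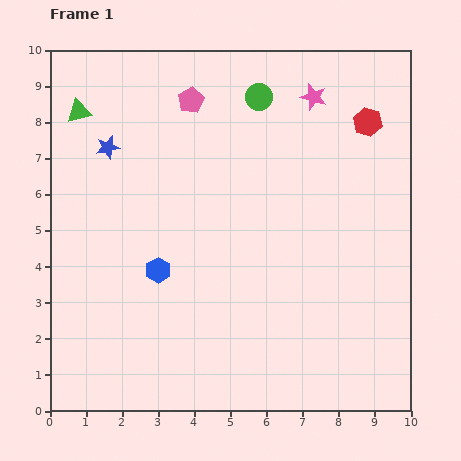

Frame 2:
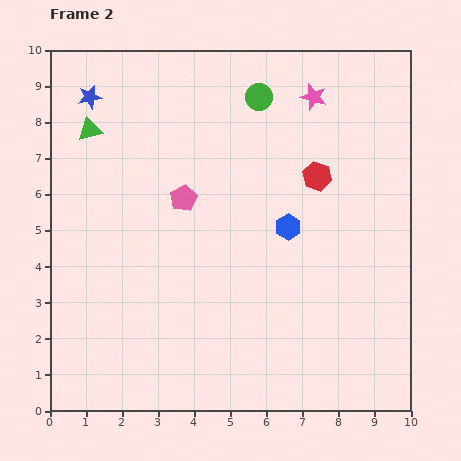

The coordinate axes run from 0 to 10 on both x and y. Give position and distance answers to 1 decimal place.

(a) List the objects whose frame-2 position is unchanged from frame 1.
the pink star, the green circle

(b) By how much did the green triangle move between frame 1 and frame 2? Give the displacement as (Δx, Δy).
(0.3, -0.5)

The green triangle was at (0.8, 8.3) in frame 1 and (1.1, 7.8) in frame 2.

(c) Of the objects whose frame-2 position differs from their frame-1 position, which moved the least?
the green triangle

(moved 0.6)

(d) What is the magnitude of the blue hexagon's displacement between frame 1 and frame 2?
3.8

The blue hexagon moved from (3.0, 3.9) to (6.6, 5.1), a distance of √(3.6² + 1.2²) ≈ 3.8.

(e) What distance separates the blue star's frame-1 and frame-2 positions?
1.5

The blue star moved from (1.6, 7.3) to (1.1, 8.7), a distance of √(0.5² + 1.4²) ≈ 1.5.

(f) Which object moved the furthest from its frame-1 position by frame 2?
the blue hexagon

(moved 3.8; next 2.7)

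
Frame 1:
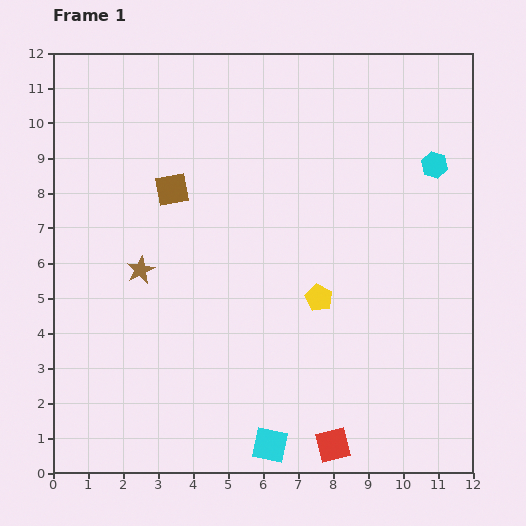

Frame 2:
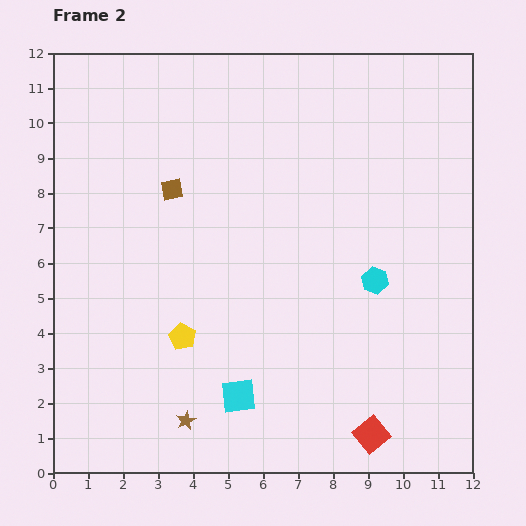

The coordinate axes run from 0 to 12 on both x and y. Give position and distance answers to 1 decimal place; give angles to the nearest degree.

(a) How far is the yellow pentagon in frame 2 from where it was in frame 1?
4.1

The yellow pentagon moved from (7.6, 5.0) to (3.7, 3.9), a distance of √(3.9² + 1.1²) ≈ 4.1.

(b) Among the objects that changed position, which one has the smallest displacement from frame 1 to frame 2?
the red square

(moved 1.1)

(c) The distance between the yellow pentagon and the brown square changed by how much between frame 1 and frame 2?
-1.0

Distance in frame 1: 5.2. Distance in frame 2: 4.2.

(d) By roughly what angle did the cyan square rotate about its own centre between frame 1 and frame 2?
19° counter-clockwise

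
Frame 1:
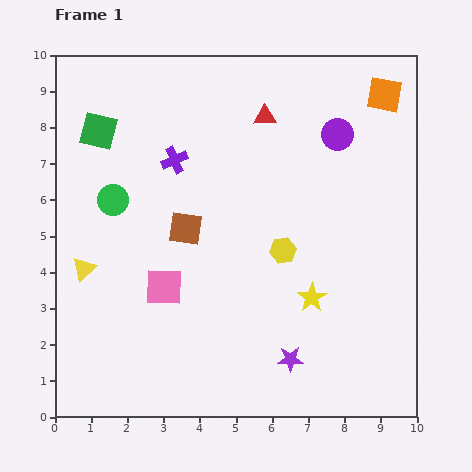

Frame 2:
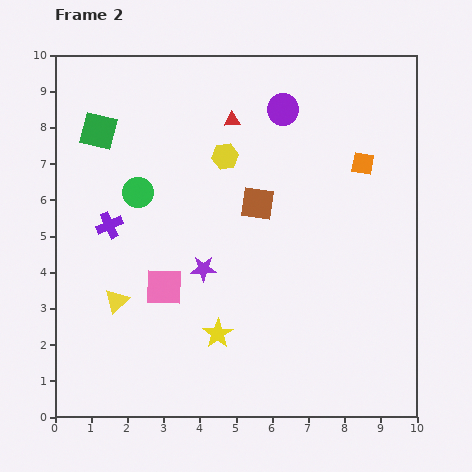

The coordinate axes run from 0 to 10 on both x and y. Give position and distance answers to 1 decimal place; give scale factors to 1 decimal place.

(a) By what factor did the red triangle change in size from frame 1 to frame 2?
0.7×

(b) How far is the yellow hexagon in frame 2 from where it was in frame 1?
3.1

The yellow hexagon moved from (6.3, 4.6) to (4.7, 7.2), a distance of √(1.6² + 2.6²) ≈ 3.1.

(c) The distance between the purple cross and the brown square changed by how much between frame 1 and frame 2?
+2.2

Distance in frame 1: 1.9. Distance in frame 2: 4.1.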